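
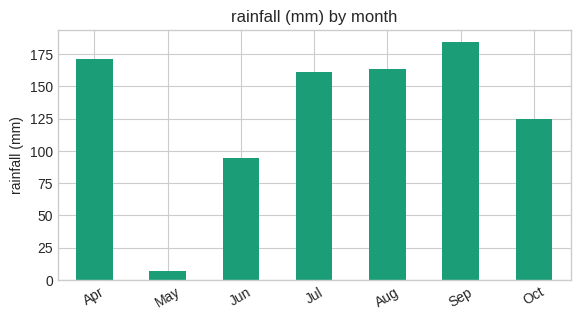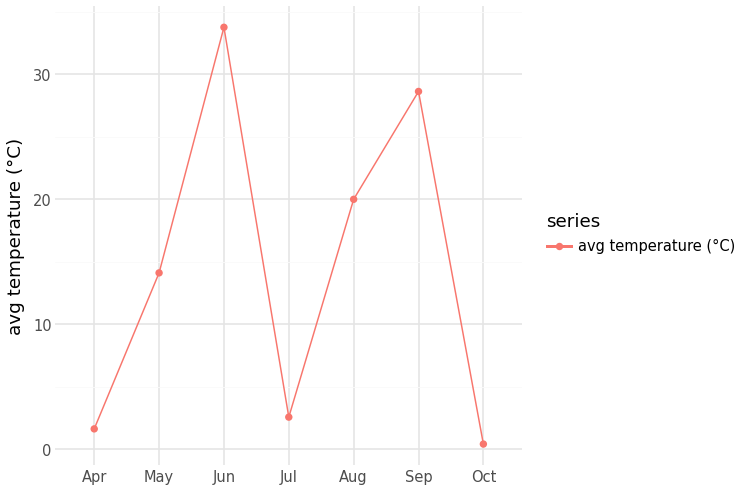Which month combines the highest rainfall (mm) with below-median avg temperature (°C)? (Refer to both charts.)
Chart 2 median avg temperature (°C) ≈ 15; below-median months: Apr, Jul, Oct. Among those, Apr has the highest rainfall (mm) (≈ 180).

Apr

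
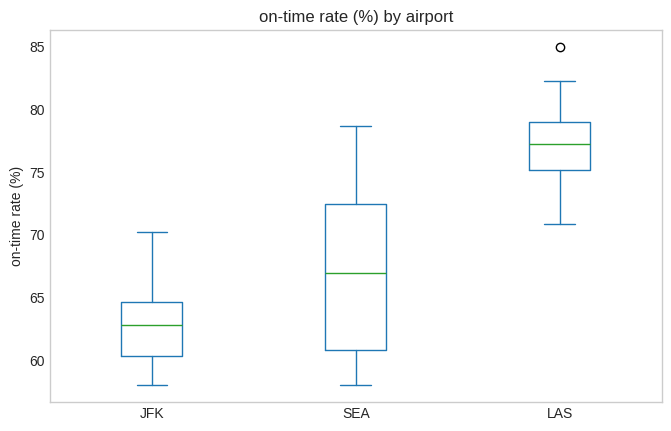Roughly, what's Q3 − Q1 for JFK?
Q3 ≈ 64, Q1 ≈ 60; IQR ≈ 4.

≈ 4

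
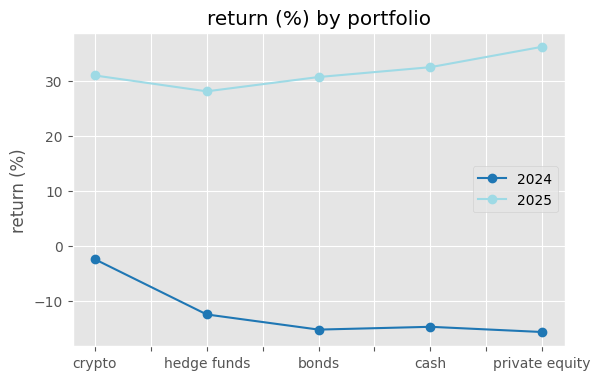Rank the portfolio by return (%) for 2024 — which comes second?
Top 3 for 2024: crypto ≈ 0, hedge funds ≈ -10, cash ≈ -15.

hedge funds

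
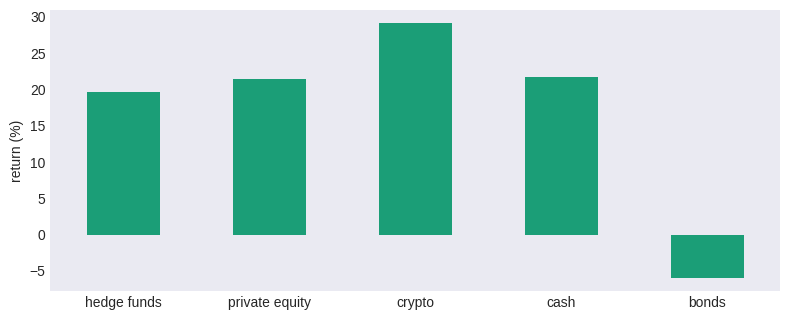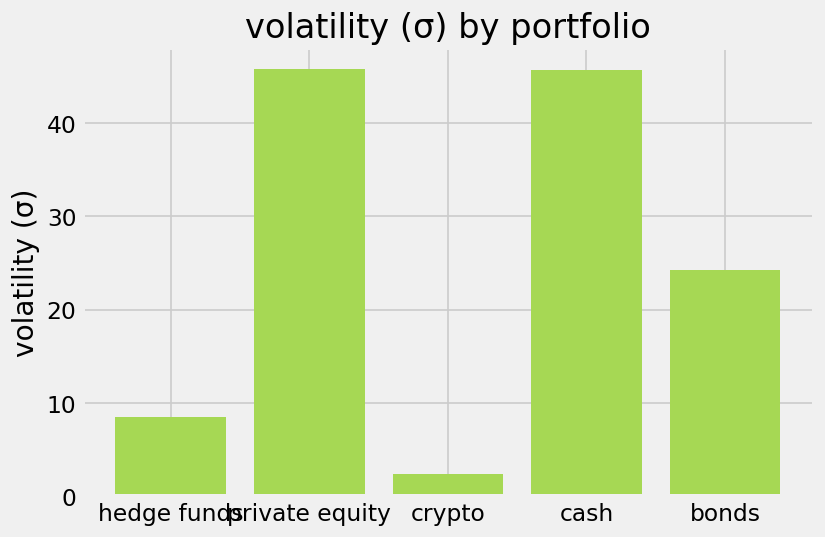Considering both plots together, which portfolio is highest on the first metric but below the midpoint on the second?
Chart 2 median volatility (σ) ≈ 25; below-median portfolios: hedge funds, crypto. Among those, crypto has the highest return (%) (≈ 30).

crypto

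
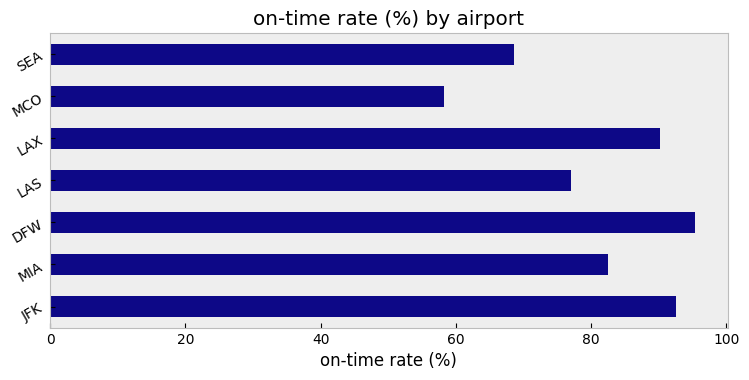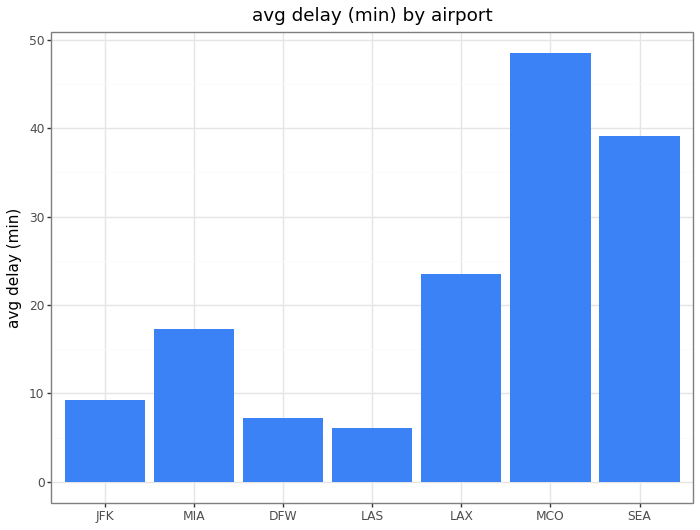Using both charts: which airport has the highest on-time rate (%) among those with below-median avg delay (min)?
DFW

Chart 2 median avg delay (min) ≈ 15; below-median airports: JFK, DFW, LAS. Among those, DFW has the highest on-time rate (%) (≈ 100).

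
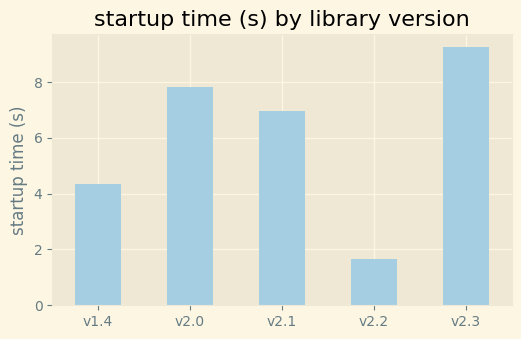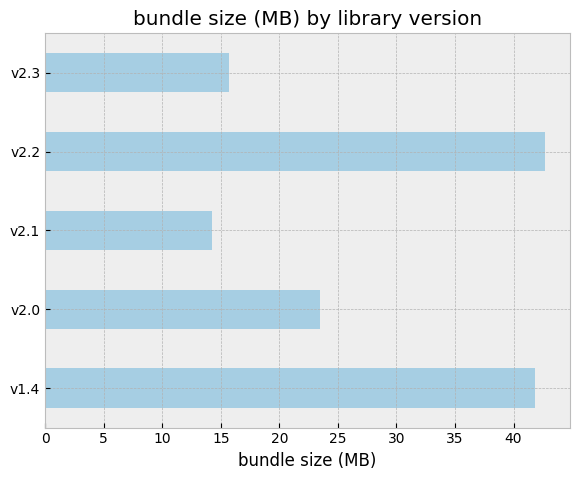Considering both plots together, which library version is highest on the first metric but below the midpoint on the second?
Chart 2 median bundle size (MB) ≈ 25; below-median library versions: v2.1, v2.3. Among those, v2.3 has the highest startup time (s) (≈ 9).

v2.3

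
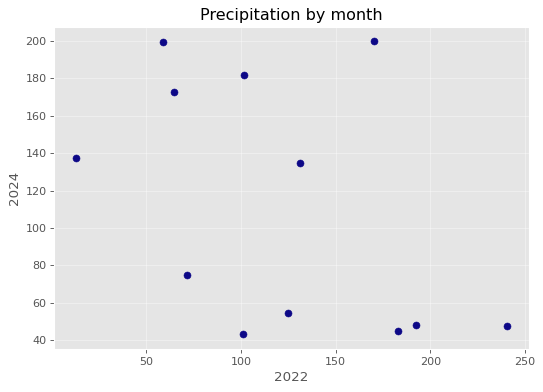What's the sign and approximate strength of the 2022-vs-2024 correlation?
negative, moderate

Points are negatively correlated; moderate (|r| ≈ 0.5).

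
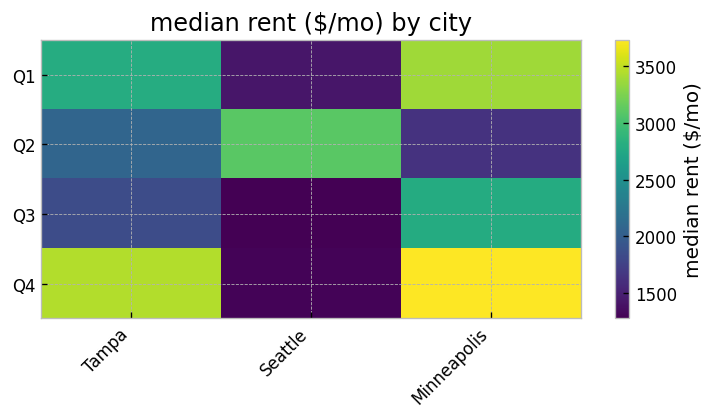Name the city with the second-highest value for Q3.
Tampa

Top 3 for Q3: Minneapolis ≈ 3000, Tampa ≈ 2000, Seattle ≈ 1500.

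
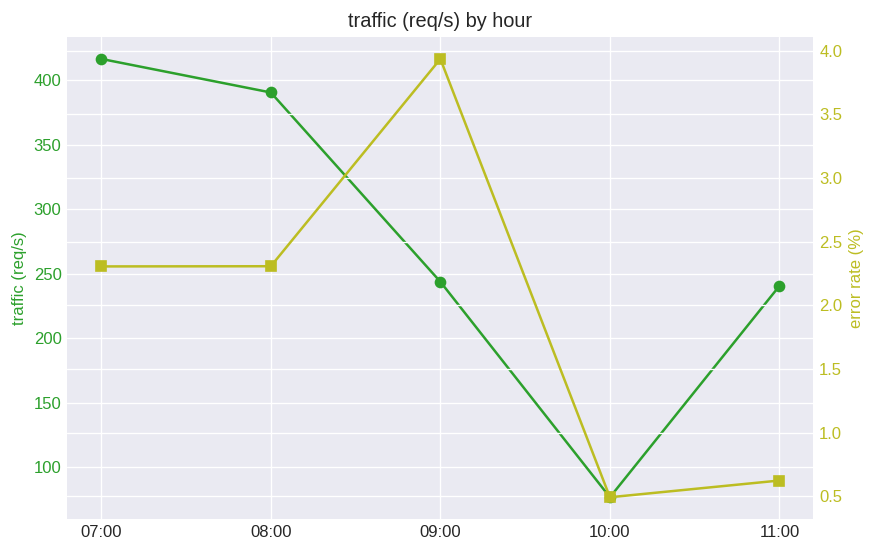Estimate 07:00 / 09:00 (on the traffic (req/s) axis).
≈ 1.6×

07:00 ≈ 400, 09:00 ≈ 250; 400/250 ≈ 1.6.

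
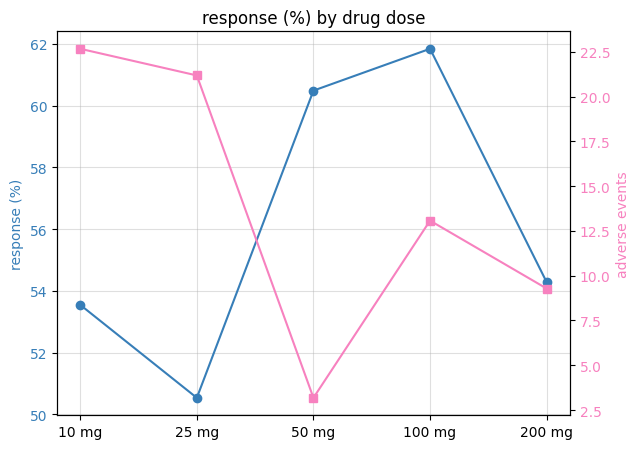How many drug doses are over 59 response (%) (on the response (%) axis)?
2

Above 59: 50 mg, 100 mg.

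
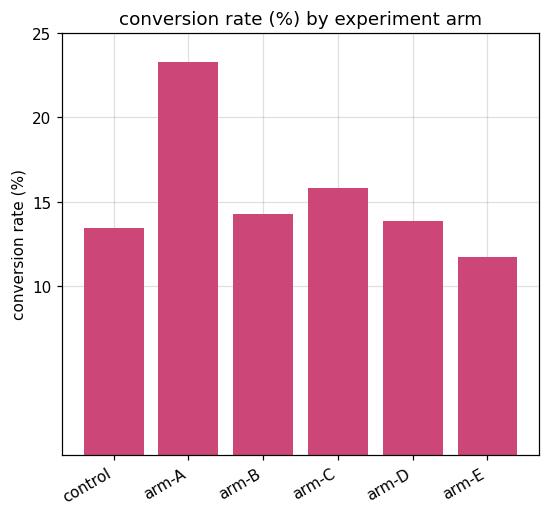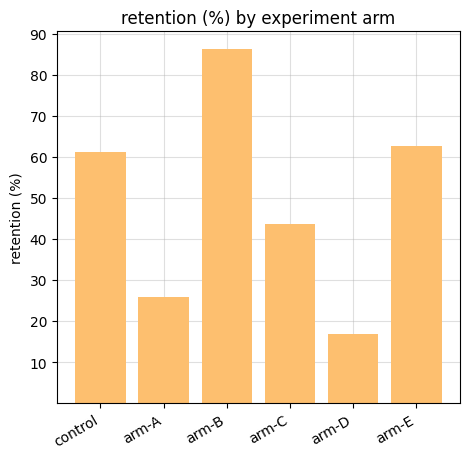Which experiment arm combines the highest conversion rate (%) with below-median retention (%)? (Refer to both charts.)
Chart 2 median retention (%) ≈ 50; below-median experiment arms: arm-A, arm-C, arm-D. Among those, arm-A has the highest conversion rate (%) (≈ 25).

arm-A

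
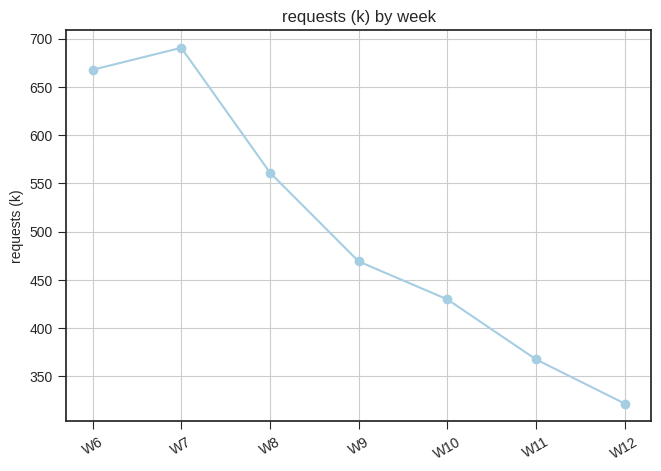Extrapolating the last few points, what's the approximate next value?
Last three: 450, 350, 300 → slope ≈ -75/step → next ≈ 225.

≈ 225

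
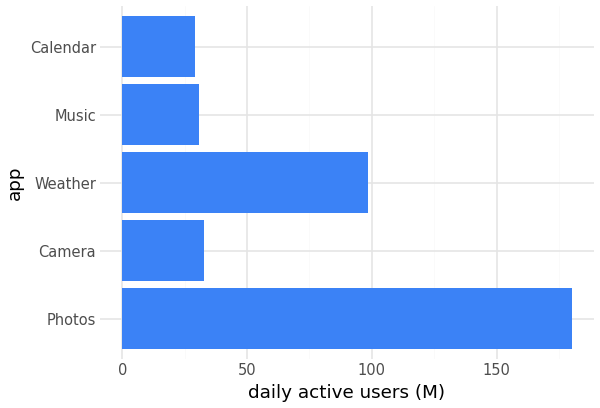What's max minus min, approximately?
Max Photos ≈ 180, min Calendar ≈ 20; range ≈ 160.

≈ 160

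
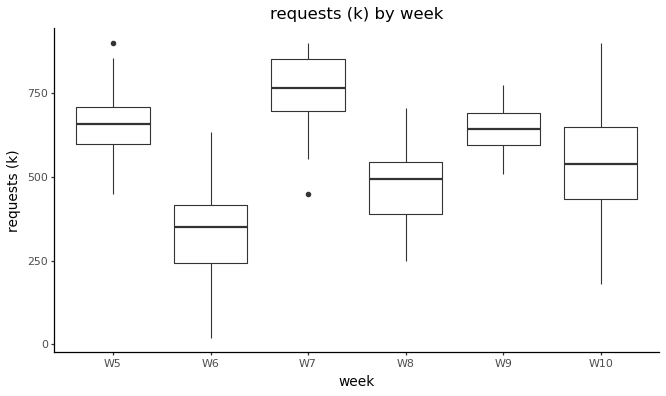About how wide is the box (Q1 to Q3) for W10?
Q3 ≈ 650, Q1 ≈ 450; IQR ≈ 200.

≈ 200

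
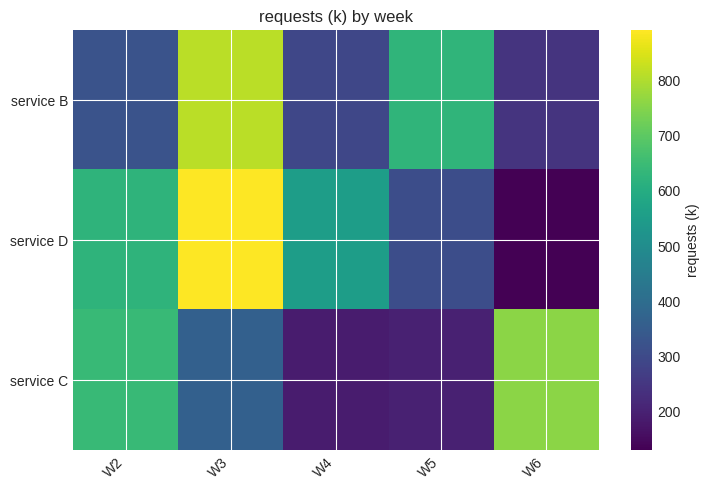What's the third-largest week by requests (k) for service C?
Top 4 for service C: W6 ≈ 800, W2 ≈ 600, W3 ≈ 400, W5 ≈ 200.

W3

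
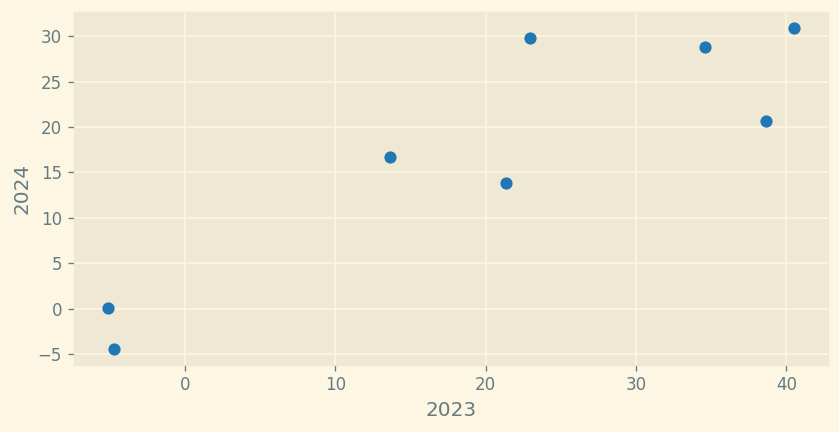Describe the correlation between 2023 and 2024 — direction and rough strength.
Points are positively correlated; strong (|r| ≈ 0.9).

positive, strong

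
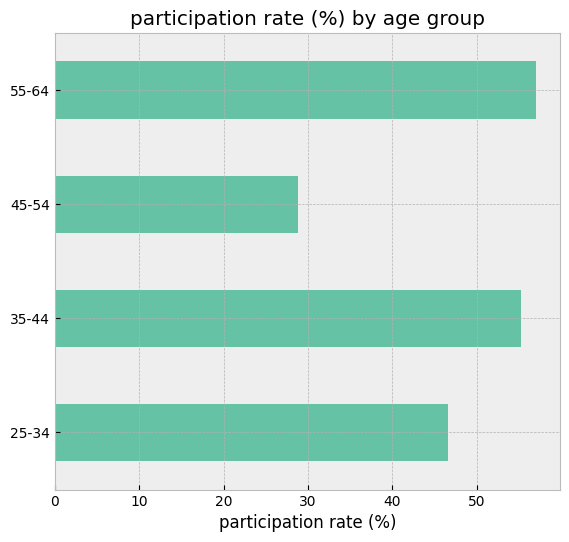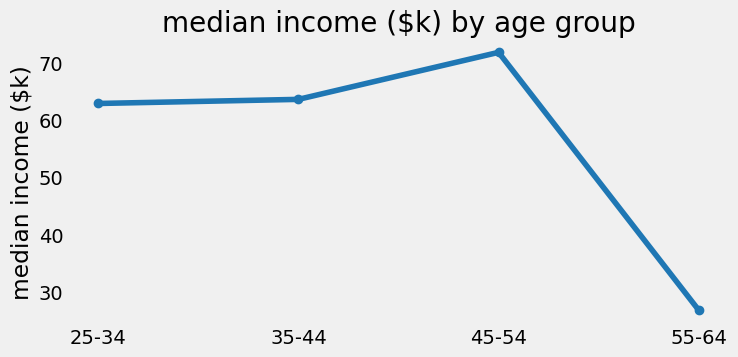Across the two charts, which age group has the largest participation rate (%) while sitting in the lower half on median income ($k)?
55-64

Chart 2 median median income ($k) ≈ 60; below-median age groups: 25-34, 55-64. Among those, 55-64 has the highest participation rate (%) (≈ 60).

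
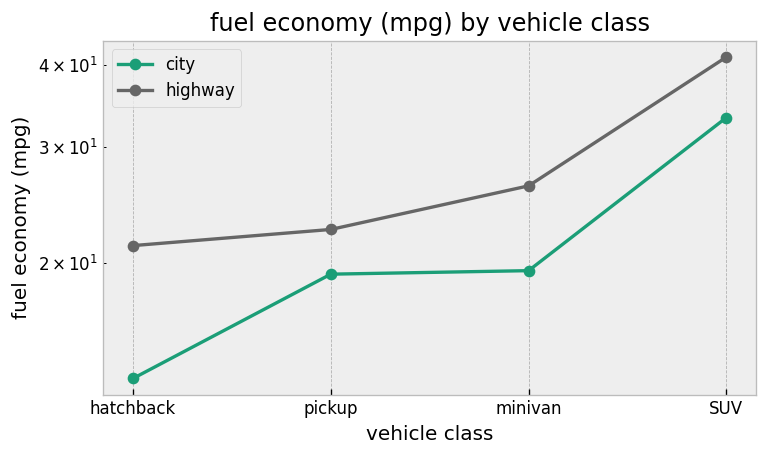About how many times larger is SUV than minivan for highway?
≈ 1.6×

SUV ≈ 40, minivan ≈ 25; 40/25 ≈ 1.6.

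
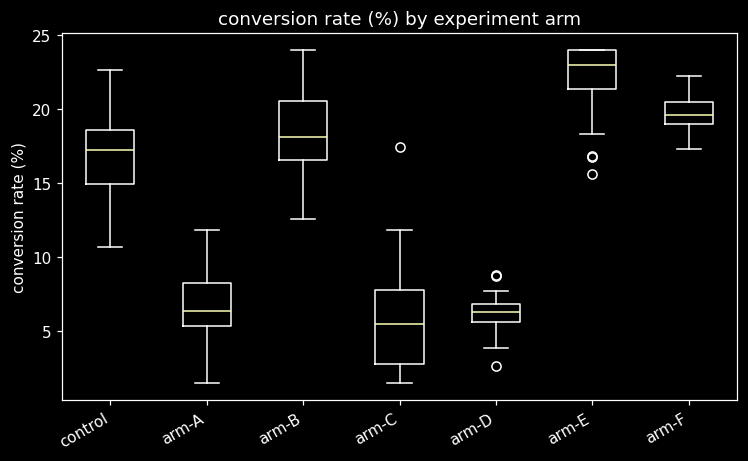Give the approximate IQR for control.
Q3 ≈ 18, Q1 ≈ 14; IQR ≈ 4.

≈ 4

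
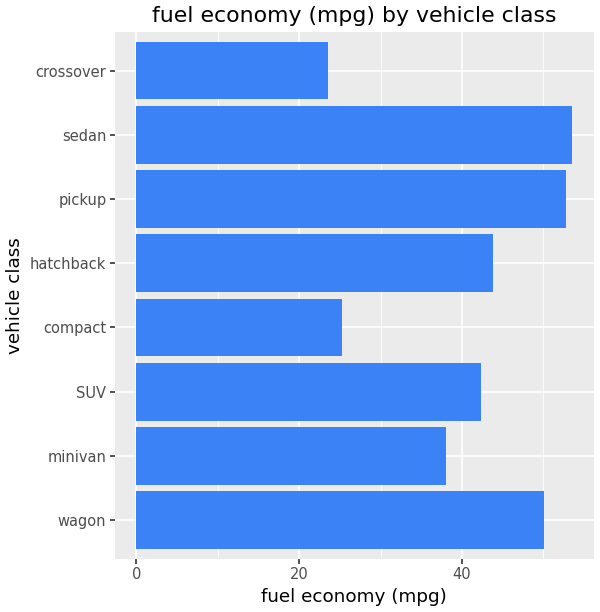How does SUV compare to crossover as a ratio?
SUV ≈ 40, crossover ≈ 25; 40/25 ≈ 1.6.

≈ 1.6×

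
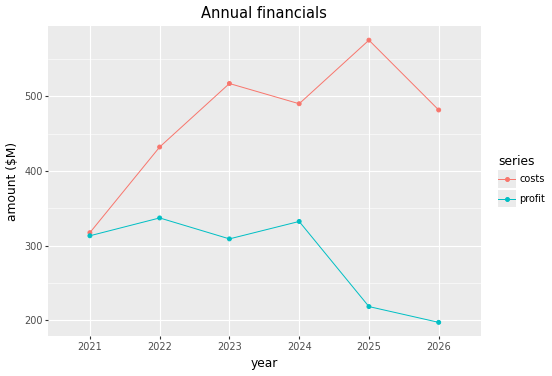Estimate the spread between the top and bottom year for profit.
≈ 150

Max 2022 ≈ 350, min 2026 ≈ 200; range ≈ 150.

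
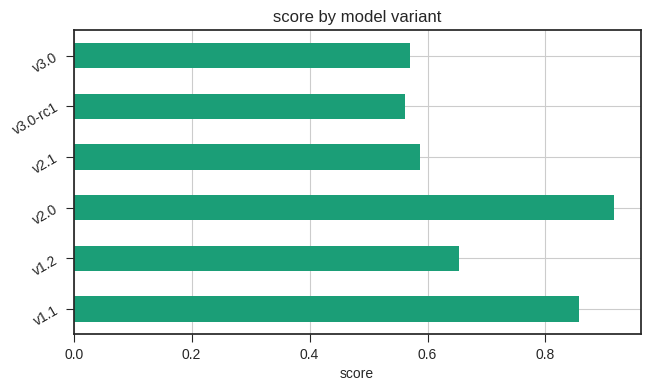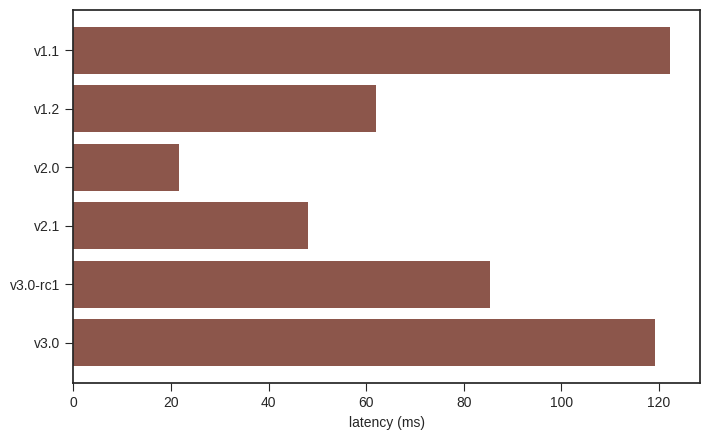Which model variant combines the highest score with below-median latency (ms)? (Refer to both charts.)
v2.0

Chart 2 median latency (ms) ≈ 80; below-median model variants: v1.2, v2.0, v2.1. Among those, v2.0 has the highest score (≈ 0.9).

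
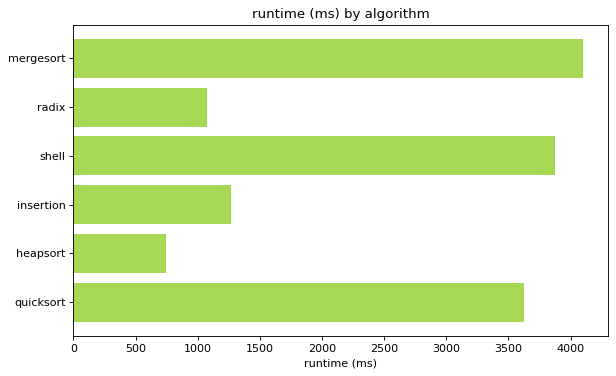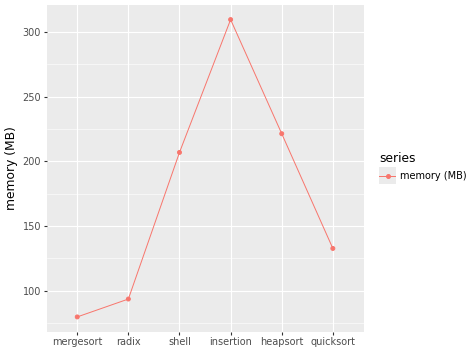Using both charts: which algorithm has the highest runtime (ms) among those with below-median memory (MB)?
Chart 2 median memory (MB) ≈ 150; below-median algorithms: mergesort, radix, quicksort. Among those, mergesort has the highest runtime (ms) (≈ 4000).

mergesort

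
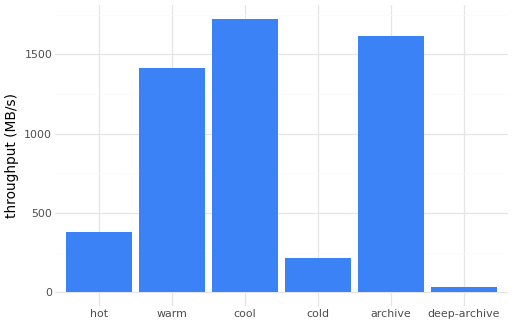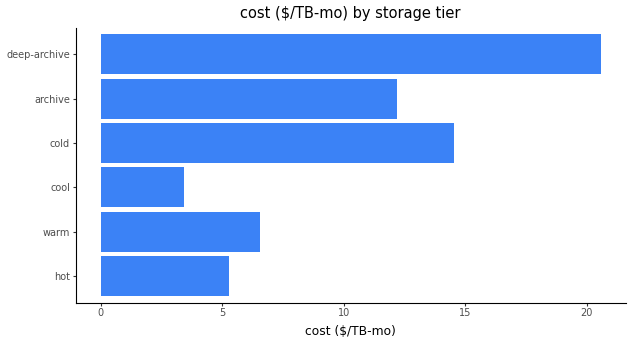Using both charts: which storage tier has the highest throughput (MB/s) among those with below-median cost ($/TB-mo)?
cool

Chart 2 median cost ($/TB-mo) ≈ 10; below-median storage tiers: hot, warm, cool. Among those, cool has the highest throughput (MB/s) (≈ 1800).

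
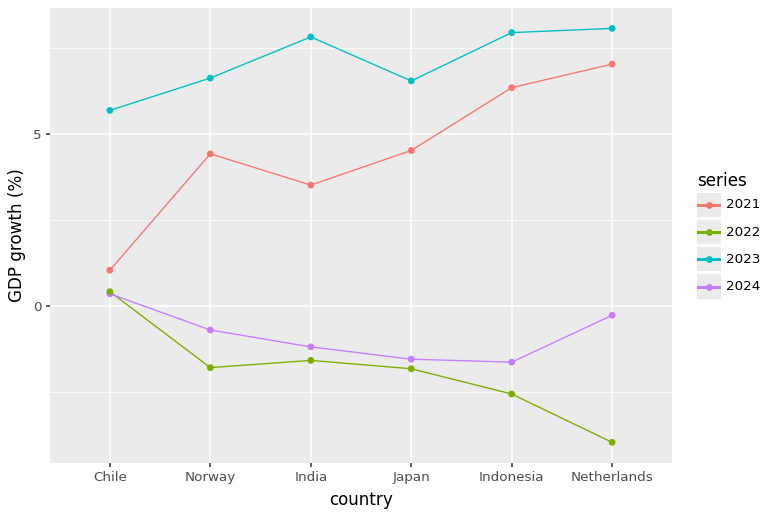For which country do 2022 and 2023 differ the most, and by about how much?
Netherlands, ≈ 12 %

Netherlands: 2022 ≈ -4, 2023 ≈ 8 → gap ≈ 12. Next-largest (Indonesia) is only ≈ 10.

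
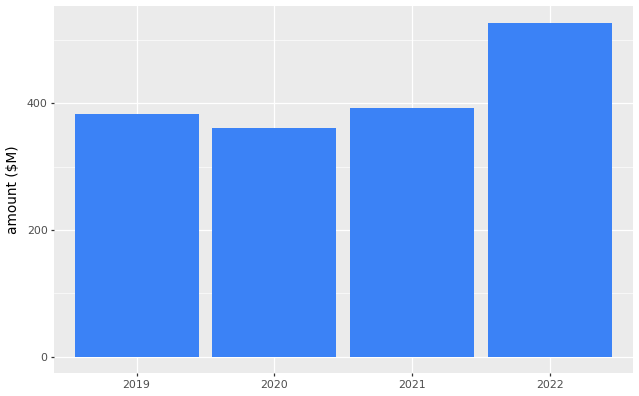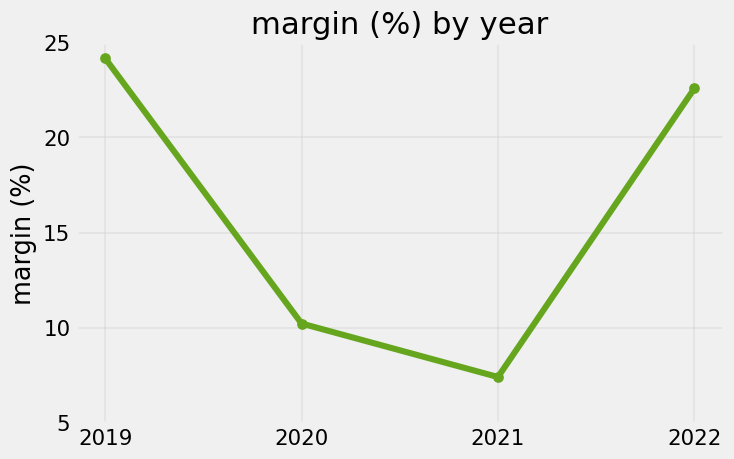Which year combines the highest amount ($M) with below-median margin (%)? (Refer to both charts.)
Chart 2 median margin (%) ≈ 15; below-median years: 2020, 2021. Among those, 2021 has the highest amount ($M) (≈ 400).

2021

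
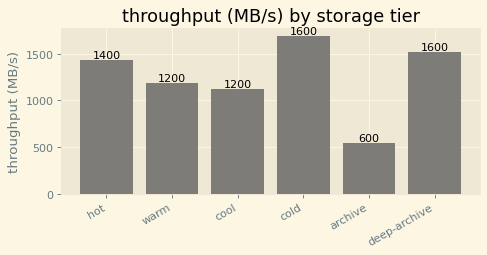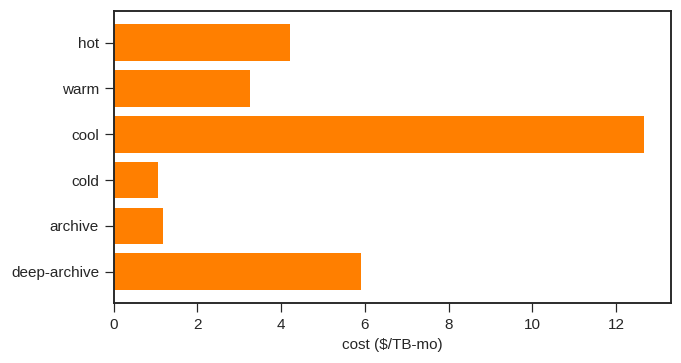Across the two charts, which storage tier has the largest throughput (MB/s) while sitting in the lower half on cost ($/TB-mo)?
cold

Chart 2 median cost ($/TB-mo) ≈ 4; below-median storage tiers: warm, cold, archive. Among those, cold has the highest throughput (MB/s) (≈ 1600).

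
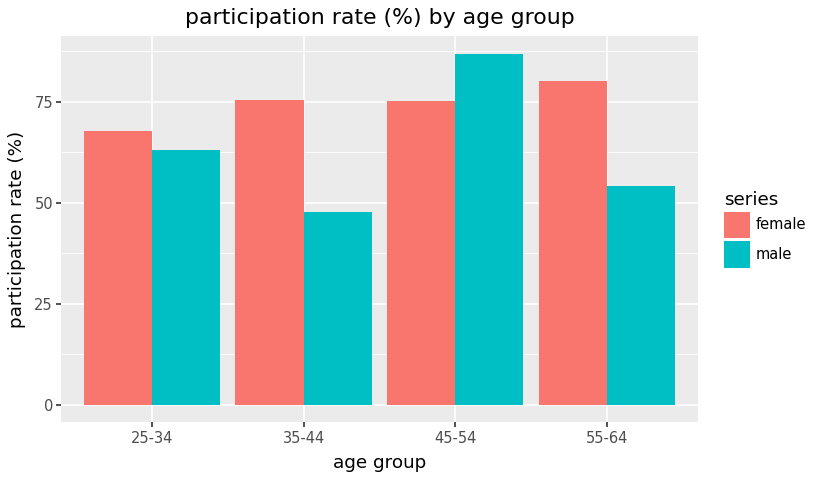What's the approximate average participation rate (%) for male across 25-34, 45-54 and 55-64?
(60 + 90 + 50) / 3 ≈ 67.

≈ 67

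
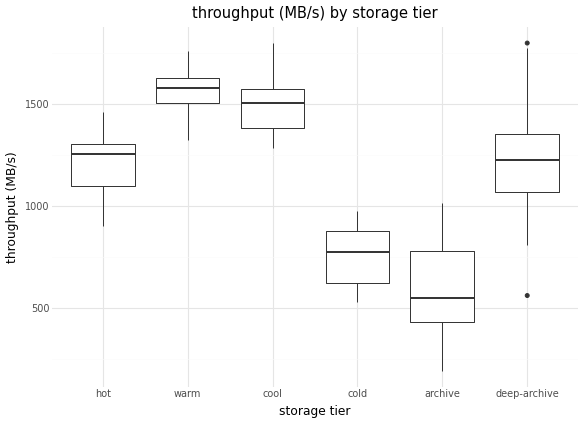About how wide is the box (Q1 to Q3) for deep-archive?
Q3 ≈ 1400, Q1 ≈ 1100; IQR ≈ 300.

≈ 300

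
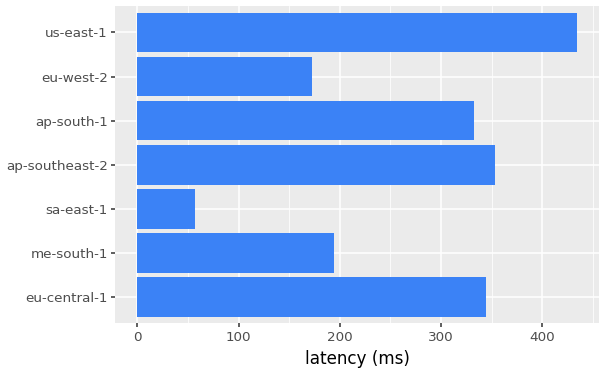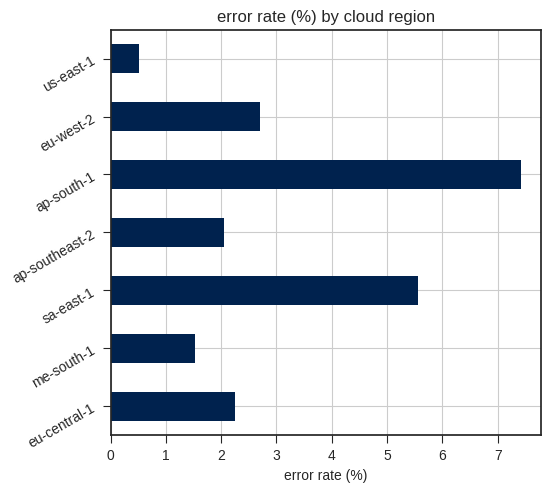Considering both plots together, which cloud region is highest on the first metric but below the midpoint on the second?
Chart 2 median error rate (%) ≈ 2; below-median cloud regions: me-south-1, ap-southeast-2, us-east-1. Among those, us-east-1 has the highest latency (ms) (≈ 450).

us-east-1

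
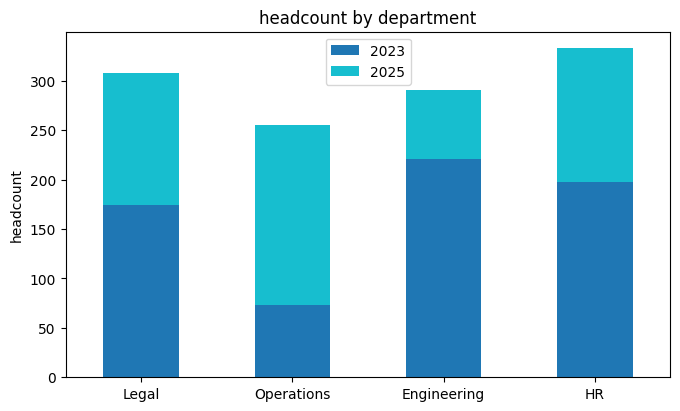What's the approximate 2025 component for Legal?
≈ 150

2025 top ≈ 300, bottom ≈ 150; segment ≈ 150.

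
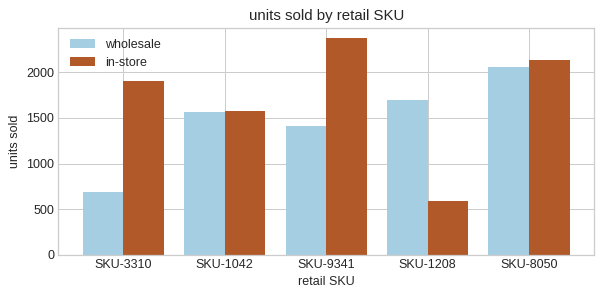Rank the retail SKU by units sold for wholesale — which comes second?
Top 3 for wholesale: SKU-8050 ≈ 2000, SKU-1208 ≈ 1800, SKU-1042 ≈ 1600.

SKU-1208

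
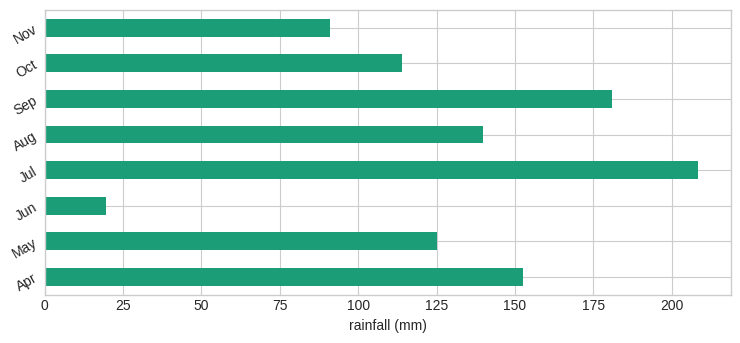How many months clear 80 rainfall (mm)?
7

Above 80: Apr, May, Jul, Aug, Sep, Oct, Nov.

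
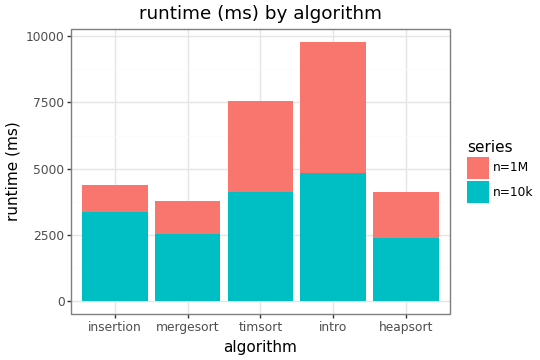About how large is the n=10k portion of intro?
n=10k top ≈ 5000, bottom ≈ 0; segment ≈ 5000.

≈ 5000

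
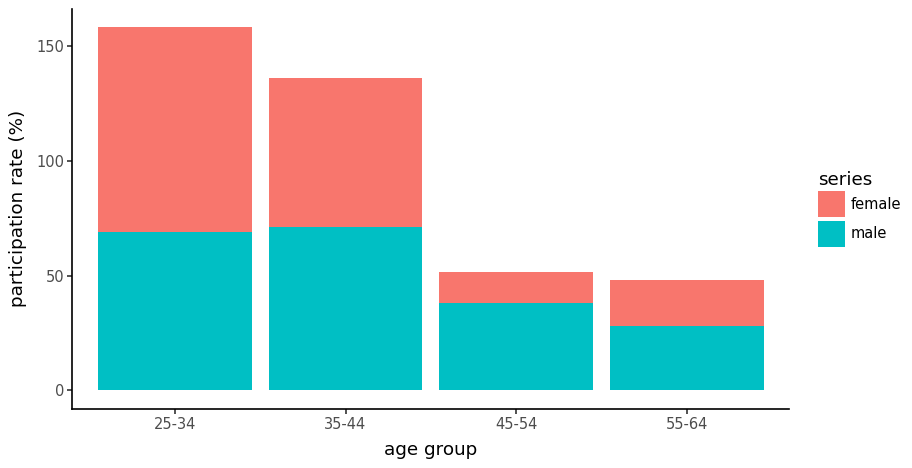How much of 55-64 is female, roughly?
female top ≈ 40, bottom ≈ 20; segment ≈ 20.

≈ 20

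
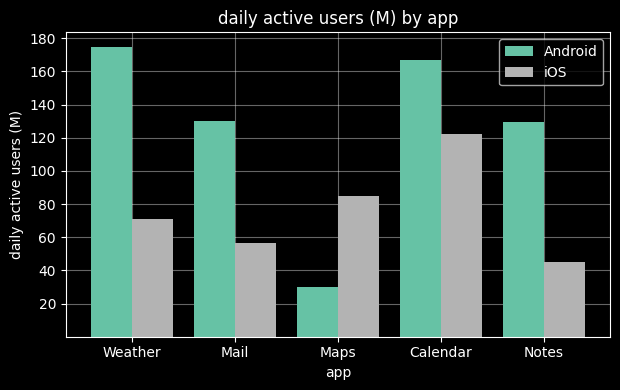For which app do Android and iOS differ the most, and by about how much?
Weather: Android ≈ 180, iOS ≈ 80 → gap ≈ 100. Next-largest (Notes) is only ≈ 80.

Weather, ≈ 100 M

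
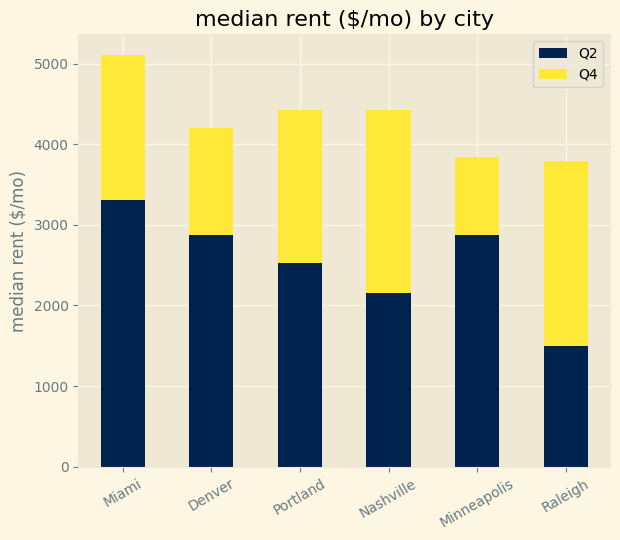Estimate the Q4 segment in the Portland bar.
Q4 top ≈ 4500, bottom ≈ 2500; segment ≈ 2000.

≈ 2000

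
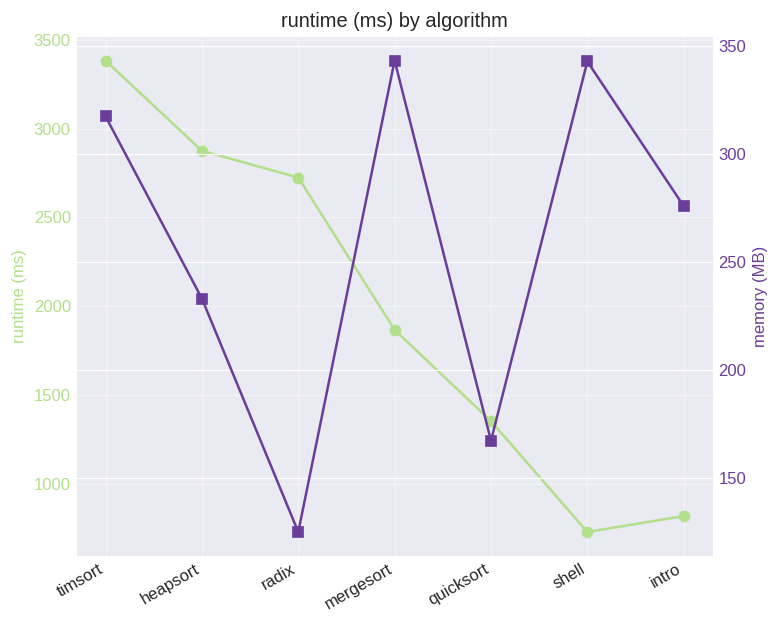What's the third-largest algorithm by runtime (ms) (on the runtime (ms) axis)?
Top 4 (on the runtime (ms) axis): timsort ≈ 3500, heapsort ≈ 3000, radix ≈ 2500, mergesort ≈ 2000.

radix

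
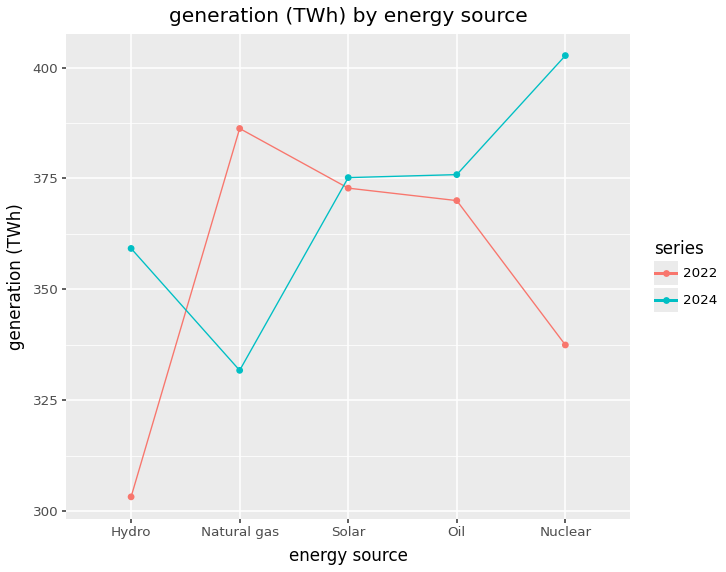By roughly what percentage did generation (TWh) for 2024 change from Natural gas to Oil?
≈ +15.2%

Natural gas ≈ 330, Oil ≈ 380; (380 − 330) / 330 ≈ +15.2%.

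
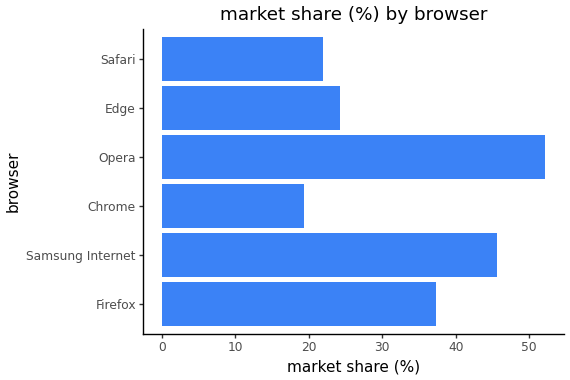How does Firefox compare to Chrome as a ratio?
≈ 1.75×

Firefox ≈ 35, Chrome ≈ 20; 35/20 ≈ 1.75.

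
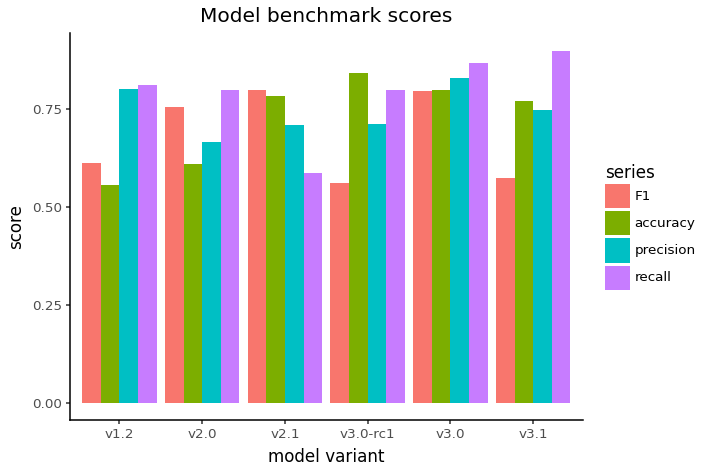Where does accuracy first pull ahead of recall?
v2.1

v2.0: accuracy ≈ 0.6 vs recall ≈ 0.8 (not yet); v2.1: accuracy ≈ 0.8 vs recall ≈ 0.6 (first crossover).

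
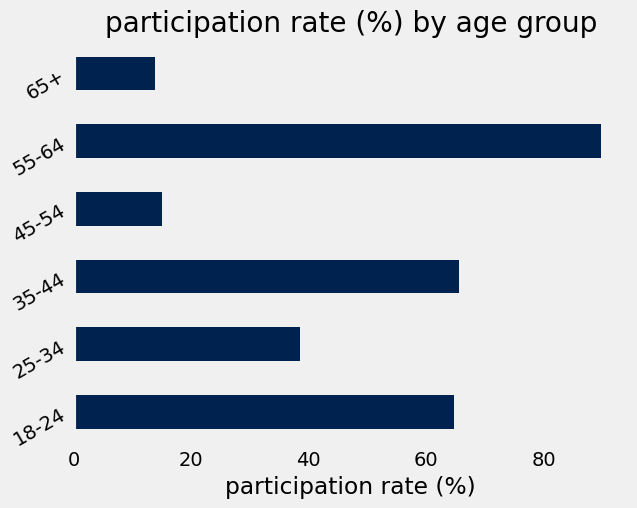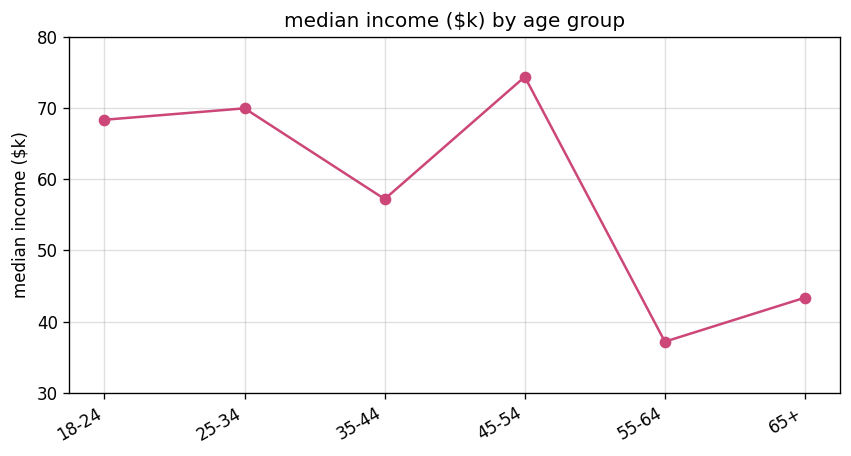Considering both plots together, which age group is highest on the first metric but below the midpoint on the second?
55-64

Chart 2 median median income ($k) ≈ 60; below-median age groups: 35-44, 55-64, 65+. Among those, 55-64 has the highest participation rate (%) (≈ 90).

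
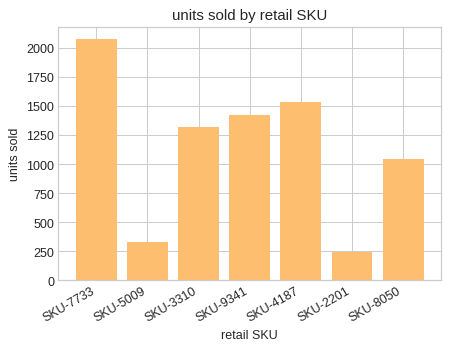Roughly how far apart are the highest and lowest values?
≈ 1800

Max SKU-7733 ≈ 2000, min SKU-2201 ≈ 200; range ≈ 1800.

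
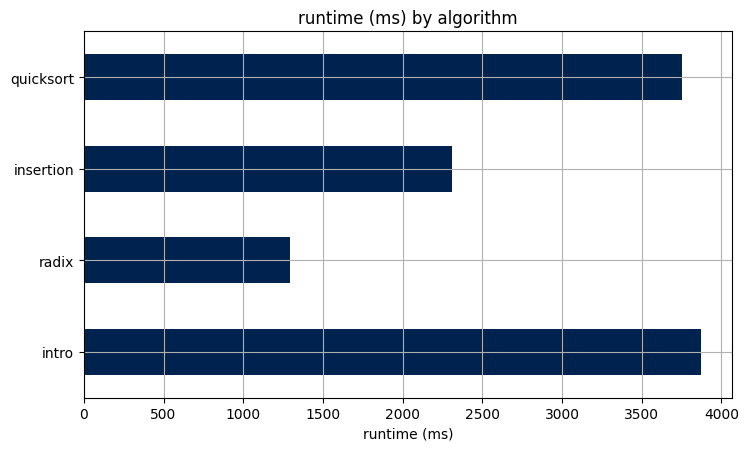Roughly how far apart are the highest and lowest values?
≈ 2500

Max intro ≈ 4000, min radix ≈ 1500; range ≈ 2500.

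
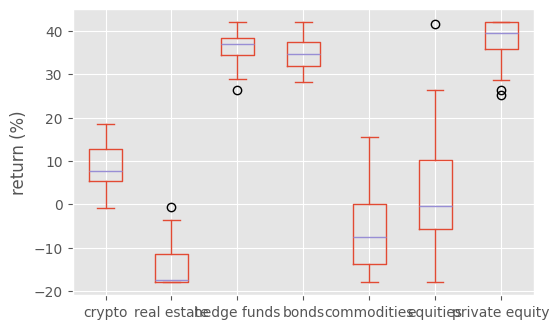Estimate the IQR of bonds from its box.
Q3 ≈ 35, Q1 ≈ 30; IQR ≈ 5.

≈ 5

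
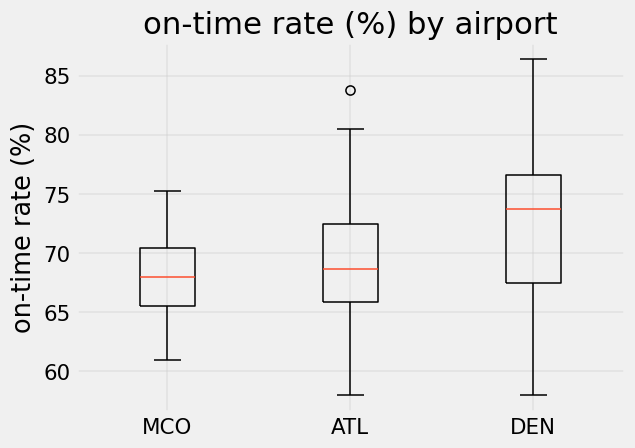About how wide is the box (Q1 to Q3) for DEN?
Q3 ≈ 76.5, Q1 ≈ 67.5; IQR ≈ 9.0.

≈ 9.0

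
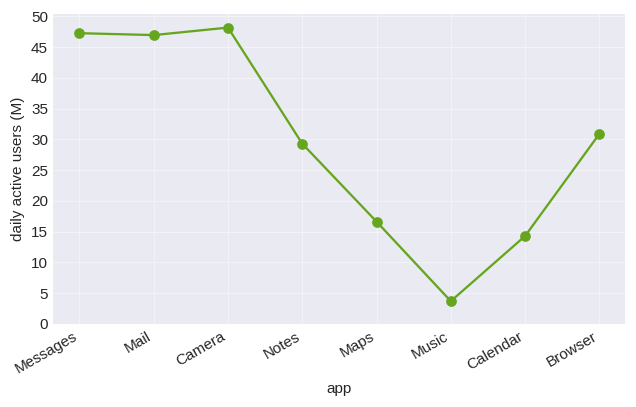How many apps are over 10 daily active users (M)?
Above 10: Messages, Mail, Camera, Notes, Maps, Calendar, Browser.

7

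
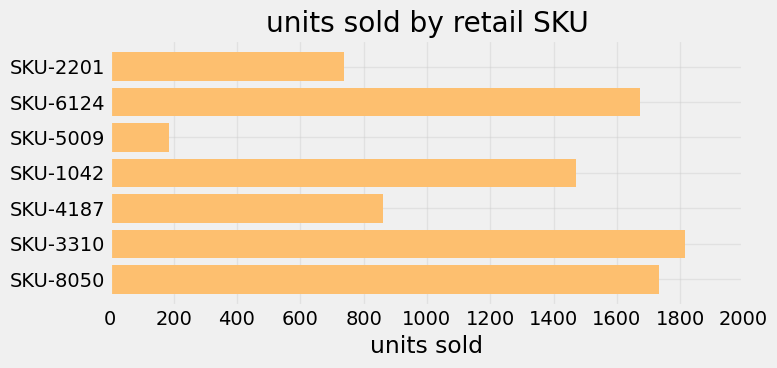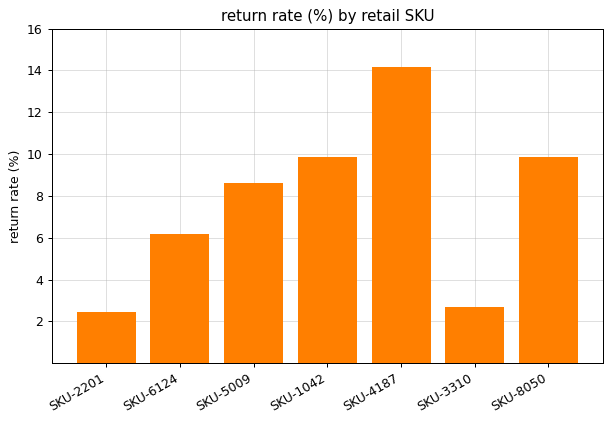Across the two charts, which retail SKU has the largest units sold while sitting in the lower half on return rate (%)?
Chart 2 median return rate (%) ≈ 8; below-median retail SKUs: SKU-2201, SKU-6124, SKU-3310. Among those, SKU-3310 has the highest units sold (≈ 1800).

SKU-3310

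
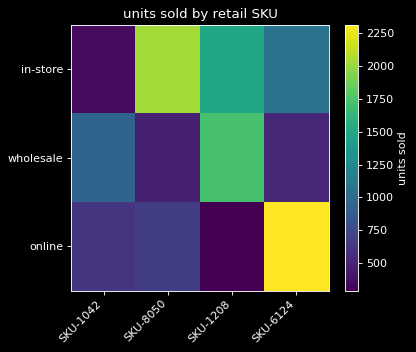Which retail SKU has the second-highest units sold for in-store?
Top 3 for in-store: SKU-8050 ≈ 2000, SKU-1208 ≈ 1400, SKU-6124 ≈ 1000.

SKU-1208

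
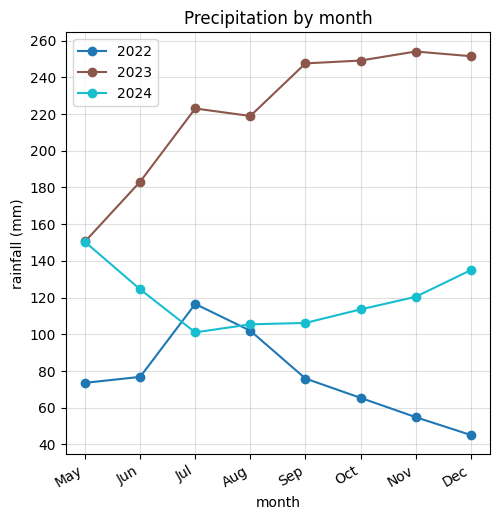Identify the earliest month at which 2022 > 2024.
Jun: 2022 ≈ 80 vs 2024 ≈ 120 (not yet); Jul: 2022 ≈ 120 vs 2024 ≈ 100 (first crossover).

Jul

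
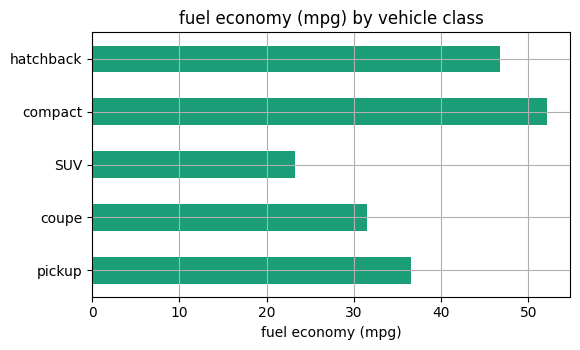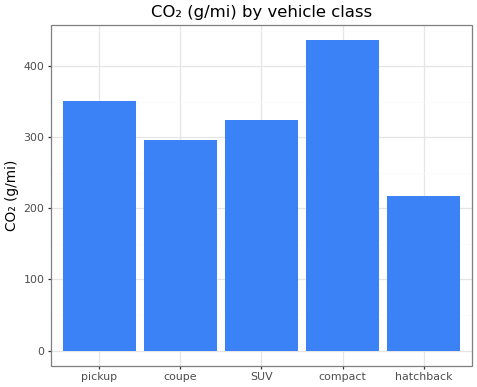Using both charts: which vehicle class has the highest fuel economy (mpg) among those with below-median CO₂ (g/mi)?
hatchback

Chart 2 median CO₂ (g/mi) ≈ 300; below-median vehicle classes: coupe, hatchback. Among those, hatchback has the highest fuel economy (mpg) (≈ 45).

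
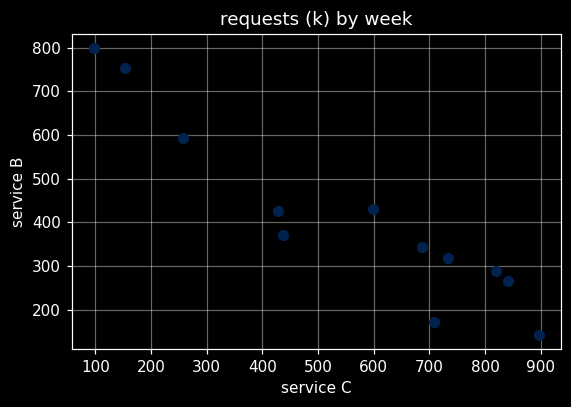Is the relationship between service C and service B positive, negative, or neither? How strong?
Points are negatively correlated; strong (|r| ≈ 0.9).

negative, strong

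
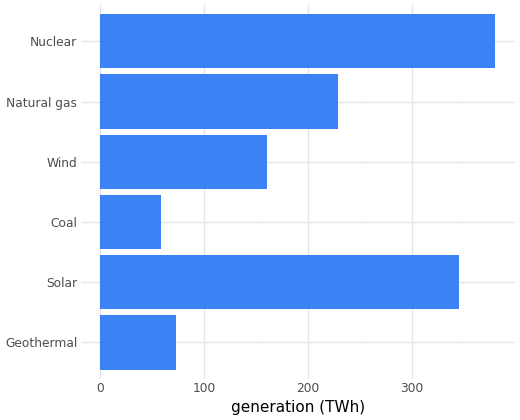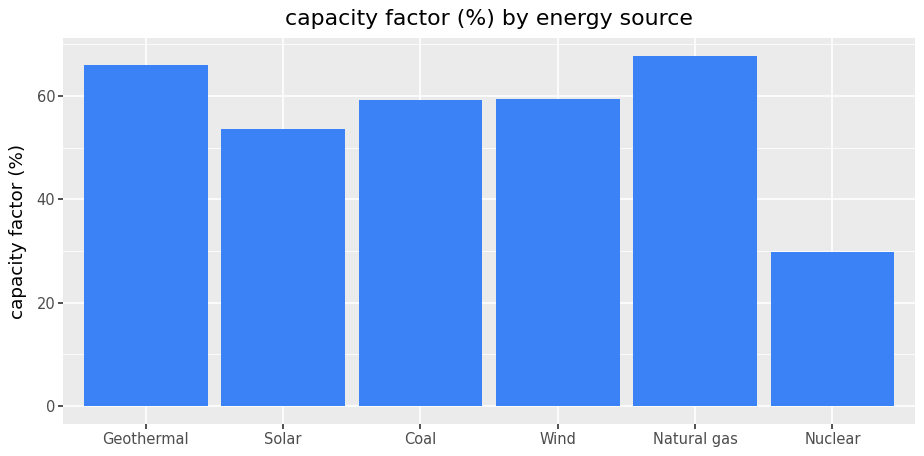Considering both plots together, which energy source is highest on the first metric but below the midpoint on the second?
Nuclear

Chart 2 median capacity factor (%) ≈ 60; below-median energy sources: Solar, Coal, Nuclear. Among those, Nuclear has the highest generation (TWh) (≈ 400).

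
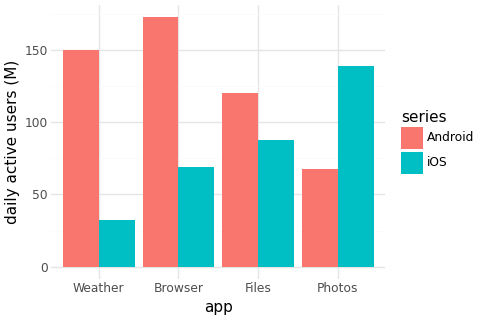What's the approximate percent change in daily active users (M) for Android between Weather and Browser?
Weather ≈ 160, Browser ≈ 180; (180 − 160) / 160 ≈ +12.5%.

≈ +12.5%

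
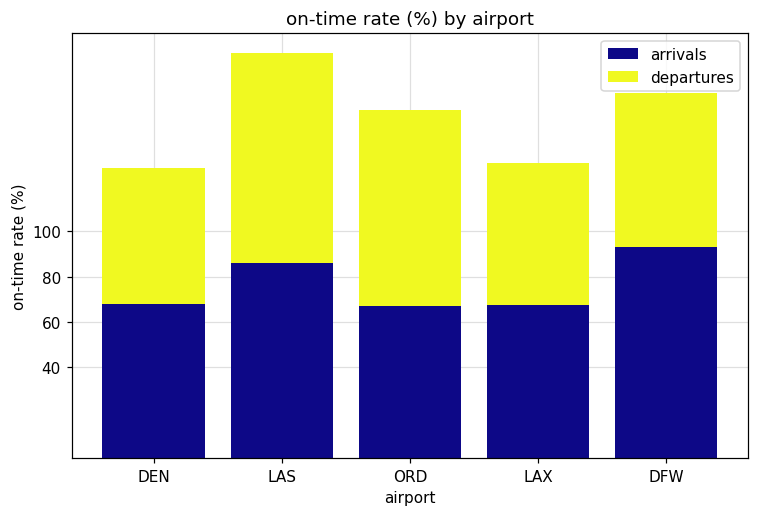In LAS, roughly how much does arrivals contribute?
≈ 80

arrivals top ≈ 80, bottom ≈ 0; segment ≈ 80.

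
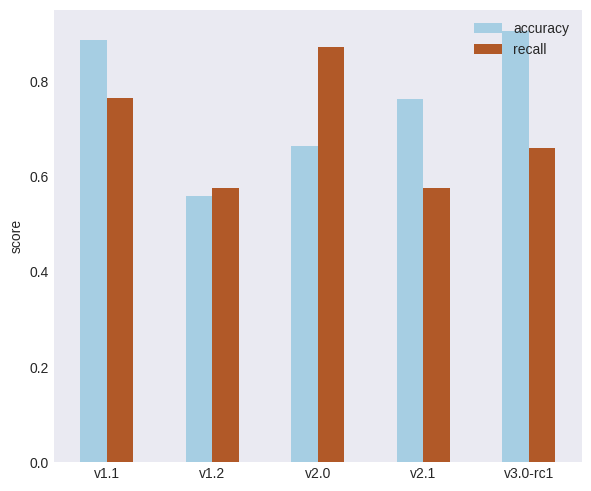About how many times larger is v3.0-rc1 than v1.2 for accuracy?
≈ 1.5×

v3.0-rc1 ≈ 0.9, v1.2 ≈ 0.6; 0.9/0.6 ≈ 1.5.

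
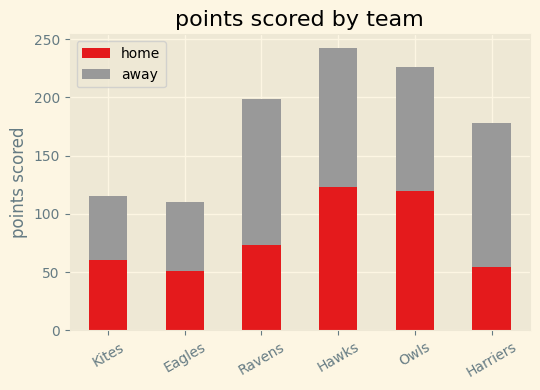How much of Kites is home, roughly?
≈ 50

home top ≈ 50, bottom ≈ 0; segment ≈ 50.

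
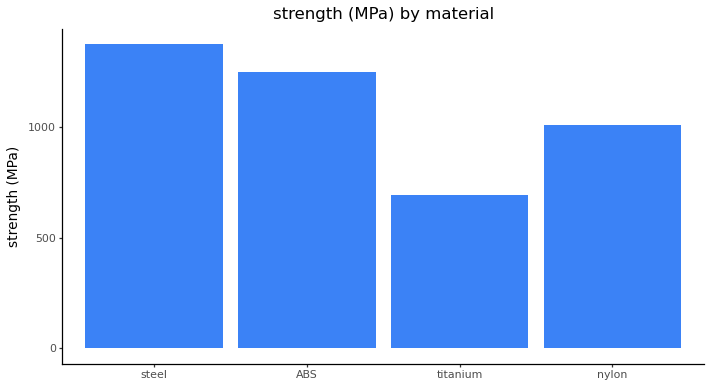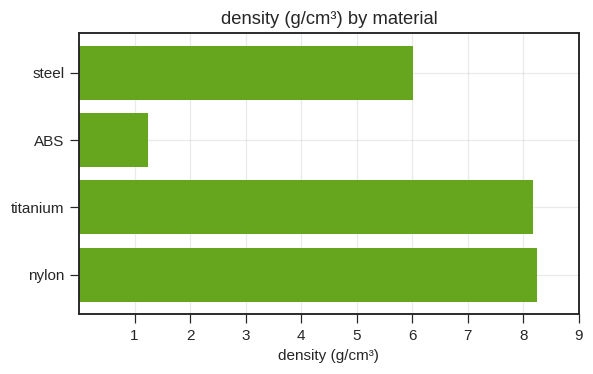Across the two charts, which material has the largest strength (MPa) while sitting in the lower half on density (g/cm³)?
steel

Chart 2 median density (g/cm³) ≈ 7; below-median materials: steel, ABS. Among those, steel has the highest strength (MPa) (≈ 1400).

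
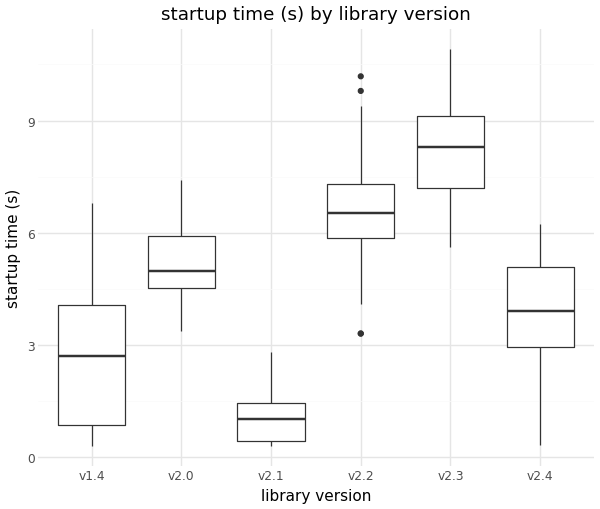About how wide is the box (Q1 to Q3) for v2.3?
≈ 2

Q3 ≈ 9, Q1 ≈ 7; IQR ≈ 2.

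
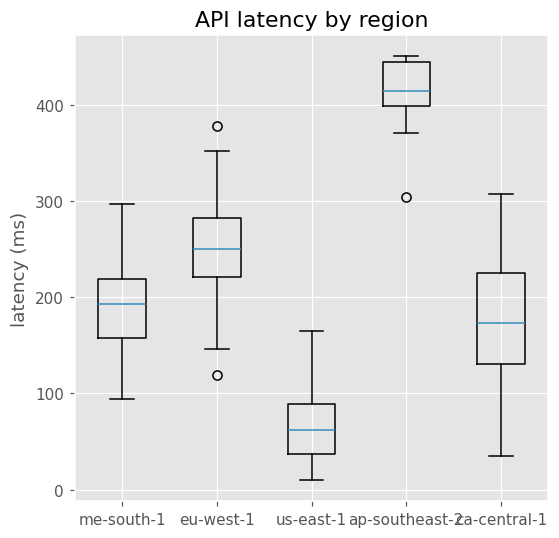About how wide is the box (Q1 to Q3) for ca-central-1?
Q3 ≈ 250, Q1 ≈ 150; IQR ≈ 100.

≈ 100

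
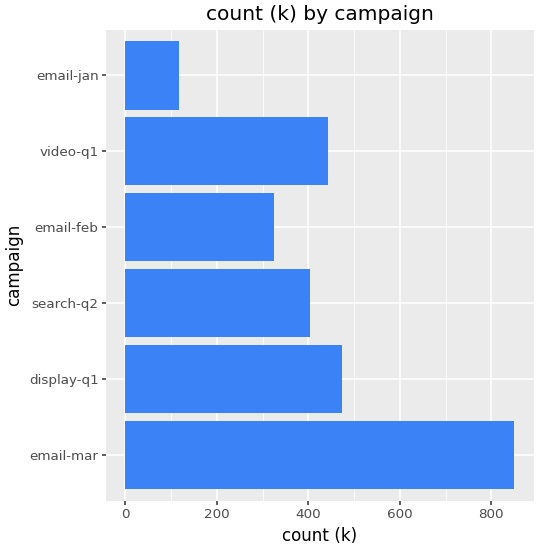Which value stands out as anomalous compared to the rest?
email-mar

email-mar ≈ 800; the rest sit between ≈ 100 and ≈ 500.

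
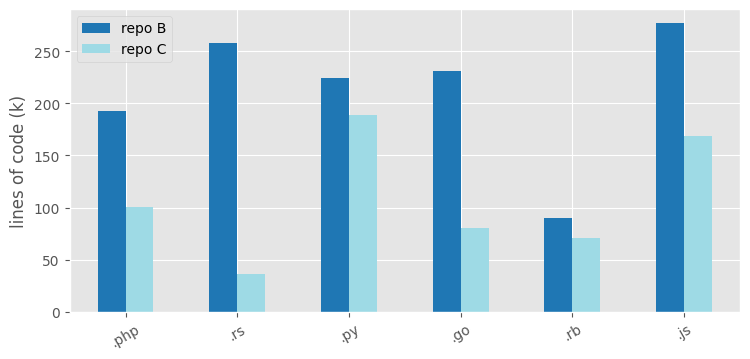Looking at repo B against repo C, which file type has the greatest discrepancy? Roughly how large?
.rs, ≈ 225 k

.rs: repo B ≈ 250, repo C ≈ 25 → gap ≈ 225. Next-largest (.go) is only ≈ 150.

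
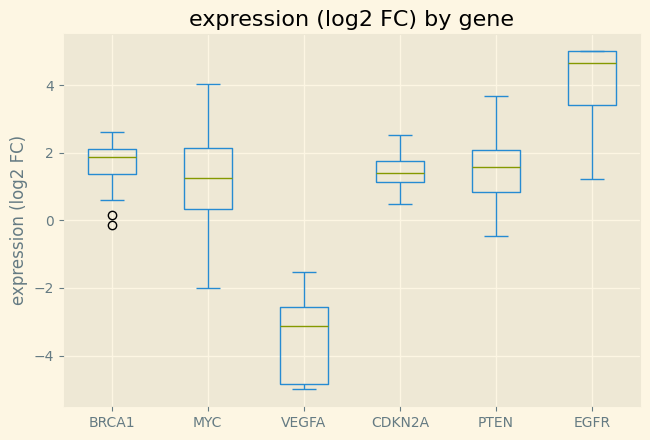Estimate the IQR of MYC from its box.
≈ 2

Q3 ≈ 2, Q1 ≈ 0; IQR ≈ 2.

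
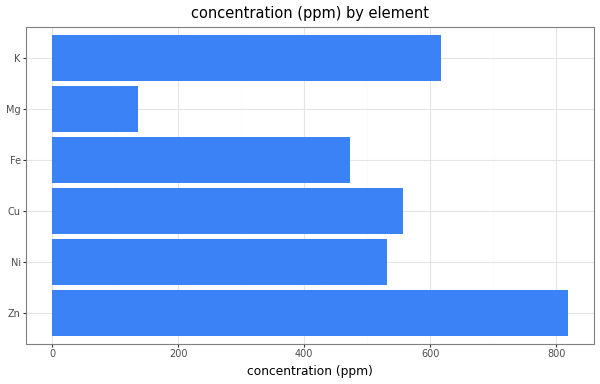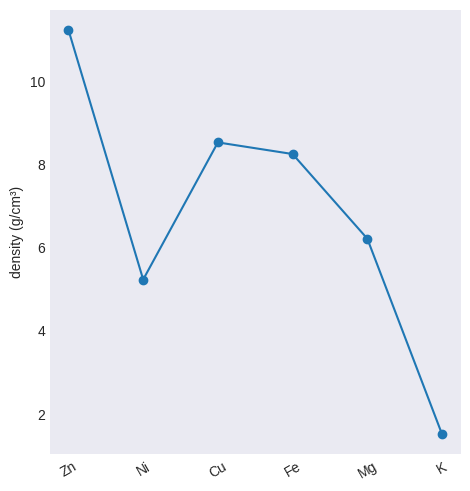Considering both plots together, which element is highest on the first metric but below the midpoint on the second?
Chart 2 median density (g/cm³) ≈ 8; below-median elements: Ni, Mg, K. Among those, K has the highest concentration (ppm) (≈ 600).

K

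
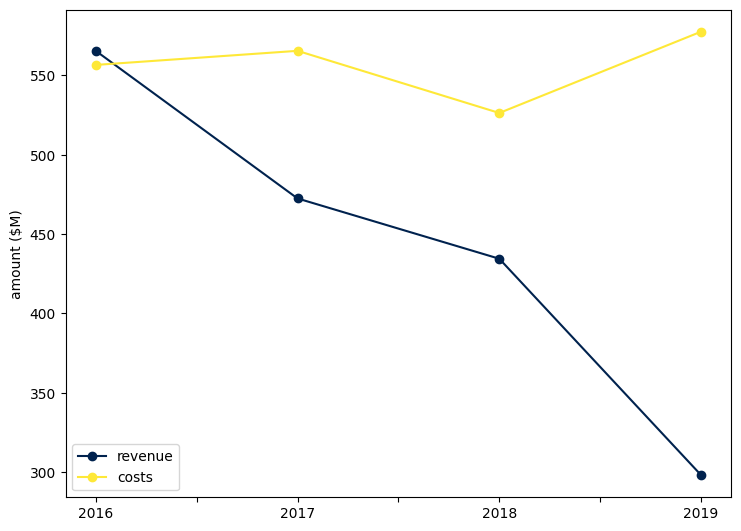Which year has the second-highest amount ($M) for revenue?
Top 3 for revenue: 2016 ≈ 575, 2017 ≈ 475, 2018 ≈ 425.

2017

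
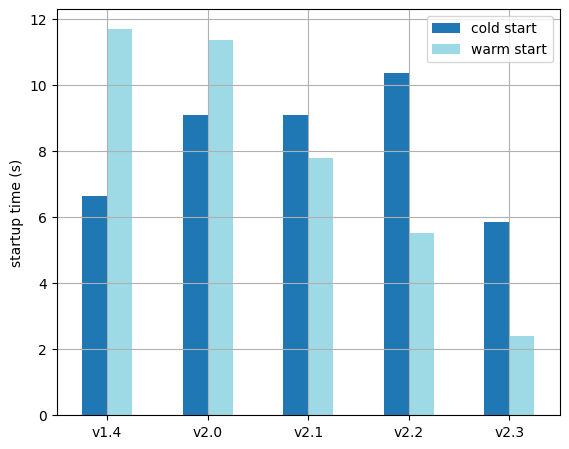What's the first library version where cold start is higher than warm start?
v2.1

v2.0: cold start ≈ 9 vs warm start ≈ 11 (not yet); v2.1: cold start ≈ 9 vs warm start ≈ 8 (first crossover).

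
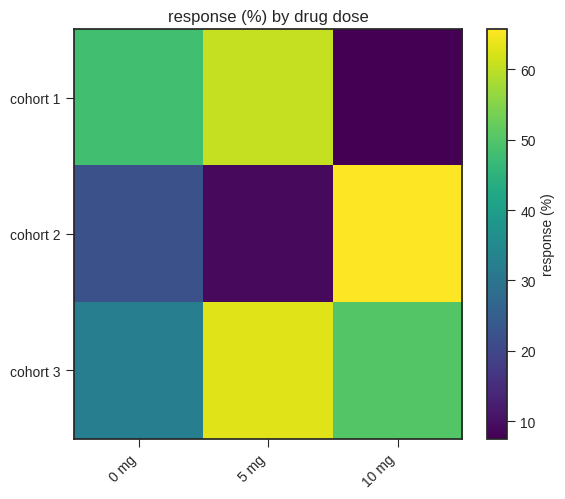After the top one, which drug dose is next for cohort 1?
0 mg

Top 3 for cohort 1: 5 mg ≈ 60, 0 mg ≈ 50, 10 mg ≈ 10.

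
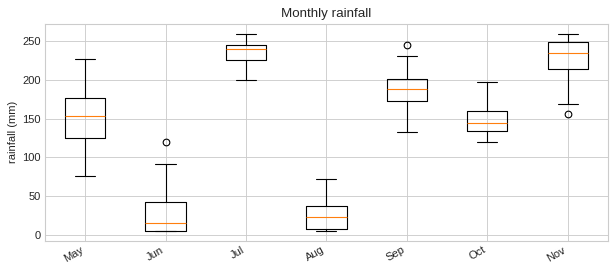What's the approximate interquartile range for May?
Q3 ≈ 180, Q1 ≈ 120; IQR ≈ 60.

≈ 60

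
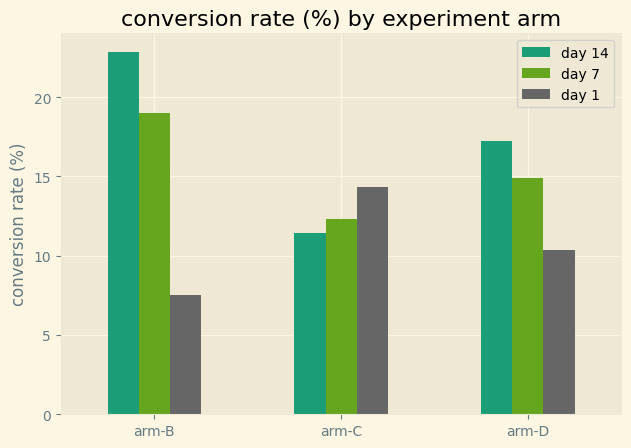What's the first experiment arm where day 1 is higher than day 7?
arm-B: day 1 ≈ 8 vs day 7 ≈ 18 (not yet); arm-C: day 1 ≈ 14 vs day 7 ≈ 12 (first crossover).

arm-C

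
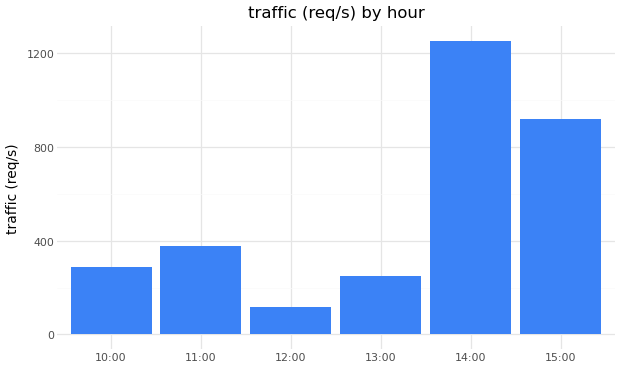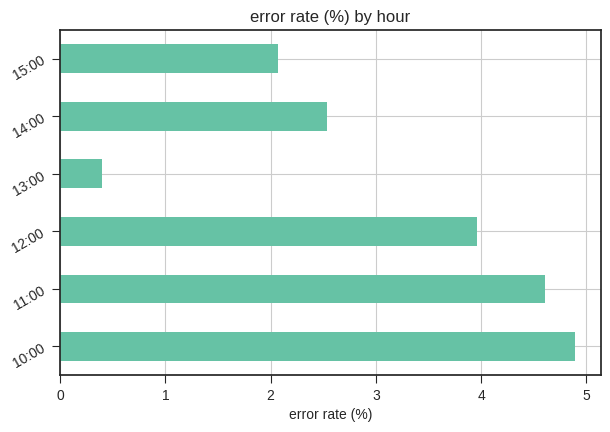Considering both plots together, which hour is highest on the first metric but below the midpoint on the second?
14:00

Chart 2 median error rate (%) ≈ 3; below-median hours: 13:00, 14:00, 15:00. Among those, 14:00 has the highest traffic (req/s) (≈ 1200).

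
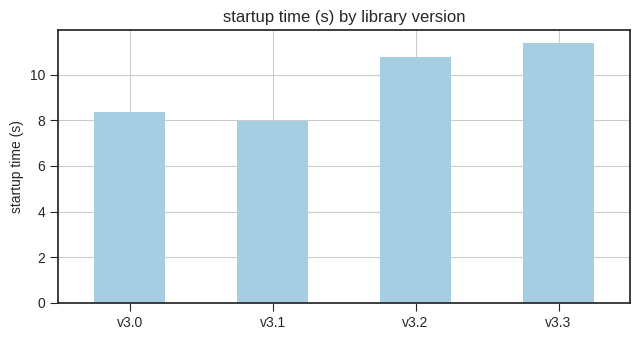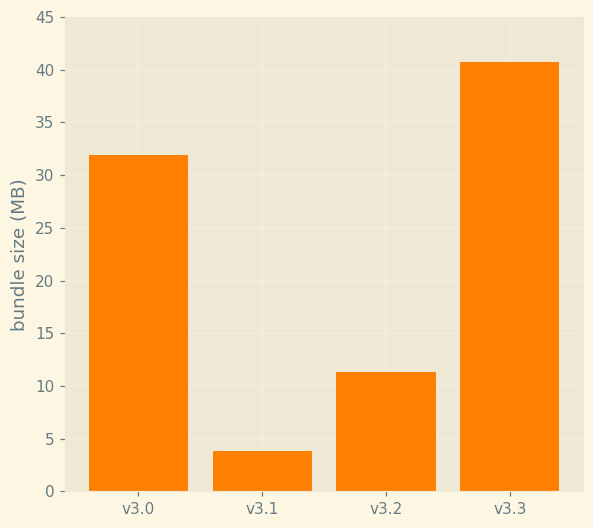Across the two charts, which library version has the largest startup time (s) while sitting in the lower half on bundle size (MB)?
Chart 2 median bundle size (MB) ≈ 20; below-median library versions: v3.1, v3.2. Among those, v3.2 has the highest startup time (s) (≈ 10).

v3.2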